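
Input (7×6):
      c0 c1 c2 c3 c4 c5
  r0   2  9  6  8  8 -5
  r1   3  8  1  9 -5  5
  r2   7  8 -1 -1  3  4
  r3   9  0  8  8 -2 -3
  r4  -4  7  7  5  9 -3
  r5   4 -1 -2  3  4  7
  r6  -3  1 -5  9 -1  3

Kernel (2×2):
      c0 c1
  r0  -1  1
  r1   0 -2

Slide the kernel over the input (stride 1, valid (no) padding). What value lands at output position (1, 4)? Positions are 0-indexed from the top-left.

The receptive field on the input at this output position is [-5 5 / 3 4]. Elementwise product with the kernel and sum: -5·-1 + 5·1 + 4·-2.

2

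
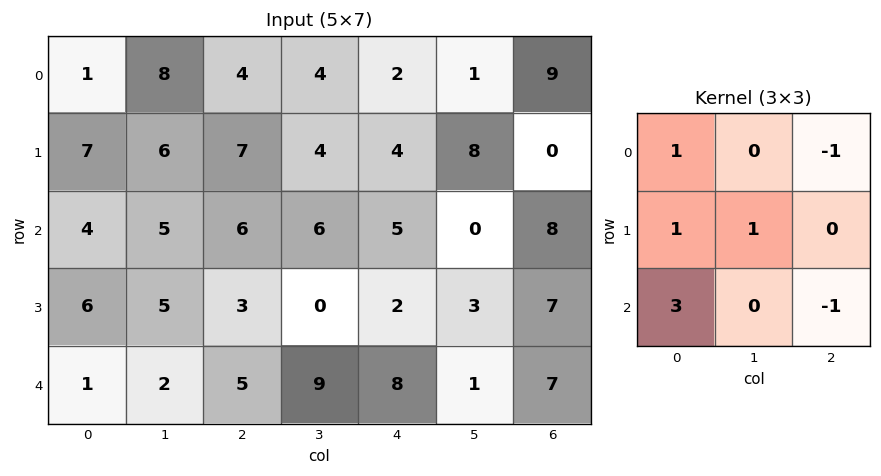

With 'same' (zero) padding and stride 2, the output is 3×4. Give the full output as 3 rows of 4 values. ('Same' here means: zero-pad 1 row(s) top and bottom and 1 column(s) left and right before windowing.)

Output[0,0]: The receptive field on the zero-padded input at this output position is [0 0 0 / 0 1 8 / 0 7 6]. Elementwise product with the kernel and sum: 0·1 + 0·-1 + 0·1 + 1·1 + 0·3 + 6·-1.
Output[0,1]: The receptive field on the zero-padded input at this output position is [0 0 0 / 8 4 4 / 6 7 4]. Elementwise product with the kernel and sum: 0·1 + 0·-1 + 8·1 + 4·1 + 6·3 + 4·-1.

-5 26 10 34
-7 28 4 25
-4 12 14 11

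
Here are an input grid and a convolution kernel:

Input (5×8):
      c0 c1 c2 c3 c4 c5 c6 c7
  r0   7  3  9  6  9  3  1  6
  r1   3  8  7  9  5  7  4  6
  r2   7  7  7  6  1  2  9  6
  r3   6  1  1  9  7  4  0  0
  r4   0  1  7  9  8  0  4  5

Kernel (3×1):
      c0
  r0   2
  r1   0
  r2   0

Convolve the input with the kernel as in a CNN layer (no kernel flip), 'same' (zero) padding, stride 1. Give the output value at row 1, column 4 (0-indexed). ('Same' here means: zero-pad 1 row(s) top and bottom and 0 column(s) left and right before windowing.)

18

The receptive field on the zero-padded input at this output position is [9 / 5 / 1]. Elementwise product with the kernel and sum: 9·2.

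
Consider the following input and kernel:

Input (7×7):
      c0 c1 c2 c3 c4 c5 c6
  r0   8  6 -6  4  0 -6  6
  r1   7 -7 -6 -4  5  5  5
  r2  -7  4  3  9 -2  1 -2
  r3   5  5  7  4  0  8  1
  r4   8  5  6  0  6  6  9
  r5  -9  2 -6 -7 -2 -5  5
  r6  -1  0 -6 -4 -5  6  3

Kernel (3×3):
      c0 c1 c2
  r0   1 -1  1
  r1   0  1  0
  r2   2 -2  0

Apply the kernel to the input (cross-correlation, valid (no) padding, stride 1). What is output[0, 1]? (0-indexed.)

12

The receptive field on the input at this output position is [6 -6 4 / -7 -6 -4 / 4 3 9]. Elementwise product with the kernel and sum: 6·1 + -6·-1 + 4·1 + -6·1 + 4·2 + 3·-2.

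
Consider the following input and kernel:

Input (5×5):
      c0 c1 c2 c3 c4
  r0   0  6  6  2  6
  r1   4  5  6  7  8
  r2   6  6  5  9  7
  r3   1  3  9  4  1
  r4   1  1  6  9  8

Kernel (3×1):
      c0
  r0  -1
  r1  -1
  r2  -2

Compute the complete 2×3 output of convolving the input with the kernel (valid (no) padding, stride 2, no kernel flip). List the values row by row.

-16 -22 -28
-9 -26 -24

Output[0,0]: The receptive field on the input at this output position is [0 / 4 / 6]. Elementwise product with the kernel and sum: 0·-1 + 4·-1 + 6·-2.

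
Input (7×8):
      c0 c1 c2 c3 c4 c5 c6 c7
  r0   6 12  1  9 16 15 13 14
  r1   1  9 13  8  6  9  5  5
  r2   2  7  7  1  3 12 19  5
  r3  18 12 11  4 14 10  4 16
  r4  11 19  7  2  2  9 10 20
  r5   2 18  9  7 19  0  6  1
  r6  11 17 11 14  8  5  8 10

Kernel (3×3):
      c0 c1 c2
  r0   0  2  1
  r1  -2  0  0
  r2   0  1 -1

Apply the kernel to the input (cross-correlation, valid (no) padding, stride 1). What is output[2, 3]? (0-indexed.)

The receptive field on the input at this output position is [1 3 12 / 4 14 10 / 2 2 9]. Elementwise product with the kernel and sum: 3·2 + 12·1 + 4·-2 + 2·1 + 9·-1.

3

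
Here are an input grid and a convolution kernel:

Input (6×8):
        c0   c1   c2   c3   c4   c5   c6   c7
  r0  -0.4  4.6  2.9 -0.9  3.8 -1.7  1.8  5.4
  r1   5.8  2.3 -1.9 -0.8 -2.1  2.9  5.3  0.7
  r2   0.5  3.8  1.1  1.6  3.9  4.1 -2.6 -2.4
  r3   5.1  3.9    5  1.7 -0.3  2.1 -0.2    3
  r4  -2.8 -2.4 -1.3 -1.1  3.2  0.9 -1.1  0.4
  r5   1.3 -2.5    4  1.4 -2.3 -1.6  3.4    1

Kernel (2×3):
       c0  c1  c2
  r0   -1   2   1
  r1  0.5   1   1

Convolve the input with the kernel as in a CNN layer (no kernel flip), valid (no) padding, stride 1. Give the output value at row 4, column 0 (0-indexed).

-1.15

The receptive field on the input at this output position is [-2.8 -2.4 -1.3 / 1.3 -2.5 4]. Elementwise product with the kernel and sum: -2.8·-1 + -2.4·2 + -1.3·1 + 1.3·0.5 + -2.5·1 + 4·1.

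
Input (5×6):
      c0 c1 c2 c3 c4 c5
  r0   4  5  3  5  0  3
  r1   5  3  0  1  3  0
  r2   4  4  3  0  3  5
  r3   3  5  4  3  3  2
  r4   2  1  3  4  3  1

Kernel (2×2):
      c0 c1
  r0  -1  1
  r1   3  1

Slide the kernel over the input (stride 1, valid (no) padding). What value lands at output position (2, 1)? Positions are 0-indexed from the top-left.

18

The receptive field on the input at this output position is [4 3 / 5 4]. Elementwise product with the kernel and sum: 4·-1 + 3·1 + 5·3 + 4·1.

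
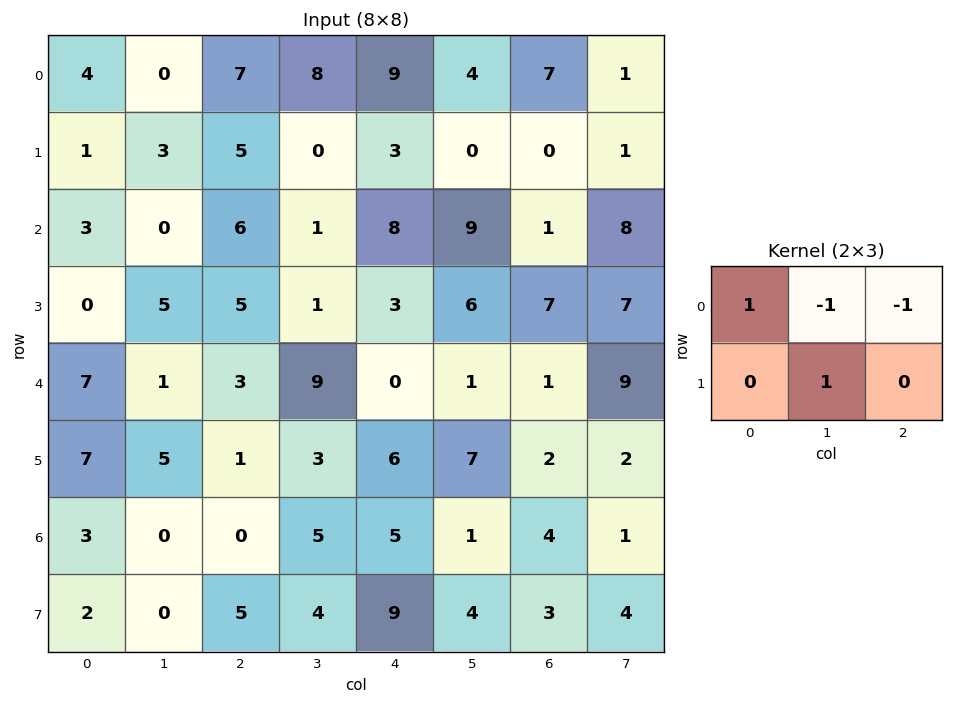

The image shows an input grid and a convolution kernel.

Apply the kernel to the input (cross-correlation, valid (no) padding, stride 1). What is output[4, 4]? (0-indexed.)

5

The receptive field on the input at this output position is [0 1 1 / 6 7 2]. Elementwise product with the kernel and sum: 0·1 + 1·-1 + 1·-1 + 7·1.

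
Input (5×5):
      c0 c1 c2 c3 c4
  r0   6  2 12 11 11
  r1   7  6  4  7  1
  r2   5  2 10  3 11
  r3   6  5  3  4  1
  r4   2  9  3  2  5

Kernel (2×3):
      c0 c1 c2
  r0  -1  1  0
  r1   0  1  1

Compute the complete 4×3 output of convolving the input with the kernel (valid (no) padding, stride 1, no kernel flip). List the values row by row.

Output[0,0]: The receptive field on the input at this output position is [6 2 12 / 7 6 4]. Elementwise product with the kernel and sum: 6·-1 + 2·1 + 6·1 + 4·1.
Output[0,1]: The receptive field on the input at this output position is [2 12 11 / 6 4 7]. Elementwise product with the kernel and sum: 2·-1 + 12·1 + 4·1 + 7·1.

6 21 7
11 11 17
5 15 -2
11 3 8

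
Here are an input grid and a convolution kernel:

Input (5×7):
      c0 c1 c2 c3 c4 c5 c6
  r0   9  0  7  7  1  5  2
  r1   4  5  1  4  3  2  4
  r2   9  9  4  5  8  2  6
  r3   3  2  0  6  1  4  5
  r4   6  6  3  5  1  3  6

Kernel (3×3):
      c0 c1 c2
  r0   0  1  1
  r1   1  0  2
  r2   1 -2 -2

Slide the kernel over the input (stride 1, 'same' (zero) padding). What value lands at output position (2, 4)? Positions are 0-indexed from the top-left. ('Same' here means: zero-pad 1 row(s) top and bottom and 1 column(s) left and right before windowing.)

10

The receptive field on the zero-padded input at this output position is [4 3 2 / 5 8 2 / 6 1 4]. Elementwise product with the kernel and sum: 3·1 + 2·1 + 5·1 + 2·2 + 6·1 + 1·-2 + 4·-2.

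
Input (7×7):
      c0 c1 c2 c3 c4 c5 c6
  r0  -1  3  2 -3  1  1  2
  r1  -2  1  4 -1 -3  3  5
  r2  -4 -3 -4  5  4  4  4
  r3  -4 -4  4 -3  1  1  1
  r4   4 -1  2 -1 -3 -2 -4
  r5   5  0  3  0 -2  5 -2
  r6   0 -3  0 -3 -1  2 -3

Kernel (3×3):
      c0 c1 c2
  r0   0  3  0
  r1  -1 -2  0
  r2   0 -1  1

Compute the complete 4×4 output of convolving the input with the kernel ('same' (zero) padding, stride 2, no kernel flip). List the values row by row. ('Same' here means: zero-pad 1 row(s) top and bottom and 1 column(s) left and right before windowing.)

Output[0,0]: The receptive field on the zero-padded input at this output position is [0 0 0 / 0 -1 3 / 0 -2 1]. Elementwise product with the kernel and sum: 0·3 + 0·-1 + -1·-2 + -2·-1 + 1·1.
Output[0,1]: The receptive field on the zero-padded input at this output position is [0 0 0 / 3 2 -3 / 1 4 -1]. Elementwise product with the kernel and sum: 0·3 + 3·-1 + 2·-2 + 4·-1 + -1·1.

5 -12 7 -10
2 16 -22 2
-25 6 17 15
15 12 -1 -2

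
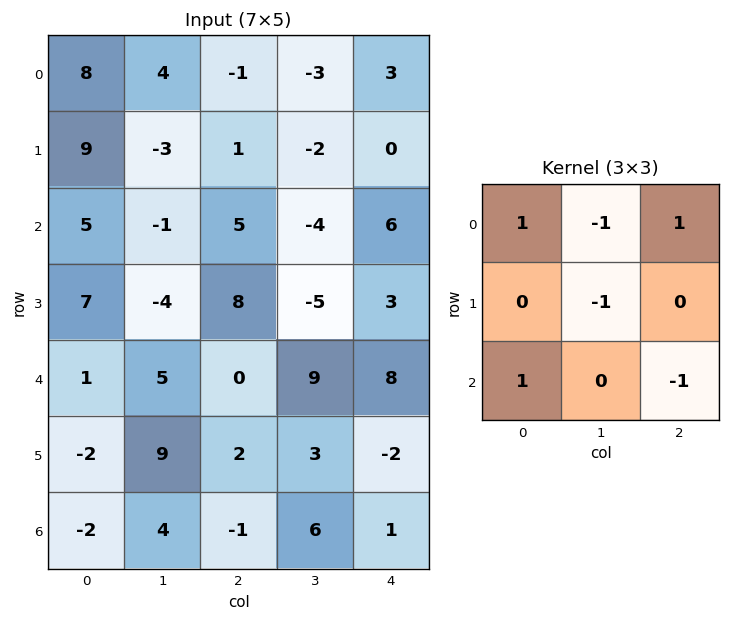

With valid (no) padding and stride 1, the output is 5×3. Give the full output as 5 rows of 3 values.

6 4 6
13 -10 12
16 -22 12
10 -11 11
-14 10 -6

Output[0,0]: The receptive field on the input at this output position is [8 4 -1 / 9 -3 1 / 5 -1 5]. Elementwise product with the kernel and sum: 8·1 + 4·-1 + -1·1 + -3·-1 + 5·1 + 5·-1.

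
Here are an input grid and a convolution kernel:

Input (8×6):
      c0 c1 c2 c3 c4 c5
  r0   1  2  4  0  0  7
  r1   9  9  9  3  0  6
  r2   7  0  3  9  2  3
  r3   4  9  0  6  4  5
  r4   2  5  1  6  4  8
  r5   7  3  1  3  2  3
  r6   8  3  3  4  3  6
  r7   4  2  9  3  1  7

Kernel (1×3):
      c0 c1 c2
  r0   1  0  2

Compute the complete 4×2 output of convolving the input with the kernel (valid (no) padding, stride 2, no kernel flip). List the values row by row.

9 4
13 7
4 9
14 9

Output[0,0]: The receptive field on the input at this output position is [1 2 4]. Elementwise product with the kernel and sum: 1·1 + 4·2.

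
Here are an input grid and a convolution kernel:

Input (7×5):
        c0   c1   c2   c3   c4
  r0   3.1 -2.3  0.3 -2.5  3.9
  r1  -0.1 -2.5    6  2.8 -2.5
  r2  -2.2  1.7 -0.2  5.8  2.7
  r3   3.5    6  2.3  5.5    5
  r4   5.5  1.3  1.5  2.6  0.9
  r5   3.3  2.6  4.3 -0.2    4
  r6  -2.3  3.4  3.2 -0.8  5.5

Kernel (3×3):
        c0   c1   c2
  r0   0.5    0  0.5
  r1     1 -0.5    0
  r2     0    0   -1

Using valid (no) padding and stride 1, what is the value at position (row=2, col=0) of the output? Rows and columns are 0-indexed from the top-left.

The receptive field on the input at this output position is [-2.2 1.7 -0.2 / 3.5 6 2.3 / 5.5 1.3 1.5]. Elementwise product with the kernel and sum: -2.2·0.5 + -0.2·0.5 + 3.5·1 + 6·-0.5 + 1.5·-1.

-2.2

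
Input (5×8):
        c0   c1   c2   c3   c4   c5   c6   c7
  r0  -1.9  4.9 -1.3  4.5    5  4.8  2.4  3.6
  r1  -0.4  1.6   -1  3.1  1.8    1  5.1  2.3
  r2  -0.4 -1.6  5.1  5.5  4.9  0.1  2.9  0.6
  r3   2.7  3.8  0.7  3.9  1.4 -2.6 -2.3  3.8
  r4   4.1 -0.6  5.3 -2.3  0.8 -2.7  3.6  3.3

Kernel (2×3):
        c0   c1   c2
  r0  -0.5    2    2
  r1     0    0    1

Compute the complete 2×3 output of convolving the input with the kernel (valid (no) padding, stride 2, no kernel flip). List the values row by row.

Output[0,0]: The receptive field on the input at this output position is [-1.9 4.9 -1.3 / -0.4 1.6 -1]. Elementwise product with the kernel and sum: -1.9·-0.5 + 4.9·2 + -1.3·2 + -1·1.
Output[0,1]: The receptive field on the input at this output position is [-1.3 4.5 5 / -1 3.1 1.8]. Elementwise product with the kernel and sum: -1.3·-0.5 + 4.5·2 + 5·2 + 1.8·1.

7.15 21.45 17
7.9 19.65 1.25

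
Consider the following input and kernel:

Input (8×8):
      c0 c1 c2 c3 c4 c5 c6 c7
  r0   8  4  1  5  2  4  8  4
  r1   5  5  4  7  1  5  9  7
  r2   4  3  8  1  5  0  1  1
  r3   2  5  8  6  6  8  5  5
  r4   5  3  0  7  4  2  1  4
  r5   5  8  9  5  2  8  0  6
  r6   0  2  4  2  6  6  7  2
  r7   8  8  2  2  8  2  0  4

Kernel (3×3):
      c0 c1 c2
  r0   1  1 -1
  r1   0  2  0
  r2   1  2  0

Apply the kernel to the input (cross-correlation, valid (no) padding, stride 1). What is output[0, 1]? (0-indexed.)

27

The receptive field on the input at this output position is [4 1 5 / 5 4 7 / 3 8 1]. Elementwise product with the kernel and sum: 4·1 + 1·1 + 5·-1 + 4·2 + 3·1 + 8·2.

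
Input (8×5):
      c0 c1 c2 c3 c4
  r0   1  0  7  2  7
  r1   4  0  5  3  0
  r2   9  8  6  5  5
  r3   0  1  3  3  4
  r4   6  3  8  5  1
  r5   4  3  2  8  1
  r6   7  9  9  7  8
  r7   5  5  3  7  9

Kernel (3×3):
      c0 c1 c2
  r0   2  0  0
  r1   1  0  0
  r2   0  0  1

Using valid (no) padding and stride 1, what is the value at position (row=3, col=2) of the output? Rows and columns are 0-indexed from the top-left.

The receptive field on the input at this output position is [3 3 4 / 8 5 1 / 2 8 1]. Elementwise product with the kernel and sum: 3·2 + 8·1 + 1·1.

15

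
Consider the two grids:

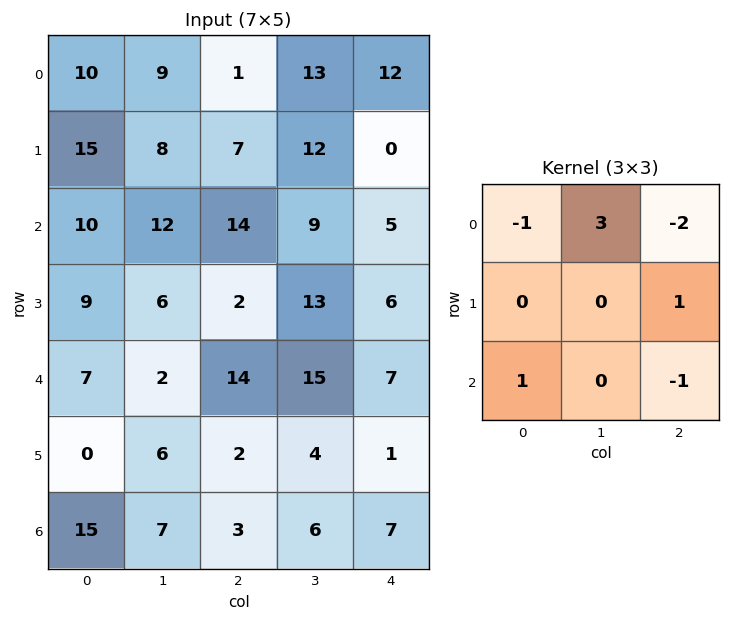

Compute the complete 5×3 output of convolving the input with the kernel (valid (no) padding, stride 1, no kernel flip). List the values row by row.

18 -17 23
16 -9 30
-7 12 16
17 -9 33
-15 15 14

Output[0,0]: The receptive field on the input at this output position is [10 9 1 / 15 8 7 / 10 12 14]. Elementwise product with the kernel and sum: 10·-1 + 9·3 + 1·-2 + 7·1 + 10·1 + 14·-1.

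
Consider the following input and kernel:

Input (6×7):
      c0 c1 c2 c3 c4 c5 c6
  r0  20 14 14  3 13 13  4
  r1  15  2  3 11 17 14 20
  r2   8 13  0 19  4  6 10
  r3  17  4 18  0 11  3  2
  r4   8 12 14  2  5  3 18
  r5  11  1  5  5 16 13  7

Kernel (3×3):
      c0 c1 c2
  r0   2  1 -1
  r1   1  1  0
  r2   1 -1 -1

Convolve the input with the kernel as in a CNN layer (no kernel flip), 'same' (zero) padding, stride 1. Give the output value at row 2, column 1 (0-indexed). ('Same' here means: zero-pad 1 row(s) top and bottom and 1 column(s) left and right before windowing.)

45

The receptive field on the zero-padded input at this output position is [15 2 3 / 8 13 0 / 17 4 18]. Elementwise product with the kernel and sum: 15·2 + 2·1 + 3·-1 + 8·1 + 13·1 + 17·1 + 4·-1 + 18·-1.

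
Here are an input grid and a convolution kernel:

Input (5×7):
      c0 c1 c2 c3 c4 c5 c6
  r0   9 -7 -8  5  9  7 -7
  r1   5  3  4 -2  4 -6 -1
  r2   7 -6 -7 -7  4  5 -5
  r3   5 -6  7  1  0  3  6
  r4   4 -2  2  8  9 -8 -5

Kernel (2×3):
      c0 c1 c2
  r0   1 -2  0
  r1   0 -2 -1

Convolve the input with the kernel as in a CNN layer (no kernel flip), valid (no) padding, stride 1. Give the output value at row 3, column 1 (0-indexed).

The receptive field on the input at this output position is [-6 7 1 / -2 2 8]. Elementwise product with the kernel and sum: -6·1 + 7·-2 + 2·-2 + 8·-1.

-32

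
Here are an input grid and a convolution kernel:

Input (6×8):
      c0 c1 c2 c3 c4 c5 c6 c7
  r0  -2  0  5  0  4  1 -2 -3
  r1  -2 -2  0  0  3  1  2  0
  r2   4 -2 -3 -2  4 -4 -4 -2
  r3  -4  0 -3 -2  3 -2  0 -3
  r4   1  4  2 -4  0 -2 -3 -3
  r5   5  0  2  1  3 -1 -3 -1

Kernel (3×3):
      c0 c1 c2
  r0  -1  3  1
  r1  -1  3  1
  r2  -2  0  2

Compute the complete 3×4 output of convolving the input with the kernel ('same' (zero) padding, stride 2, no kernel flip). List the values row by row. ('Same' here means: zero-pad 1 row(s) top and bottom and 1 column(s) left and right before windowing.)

-10 19 15 -12
2 -11 20 -7
-5 -11 7 -11

Output[0,0]: The receptive field on the zero-padded input at this output position is [0 0 0 / 0 -2 0 / 0 -2 -2]. Elementwise product with the kernel and sum: 0·-1 + 0·3 + 0·1 + 0·-1 + -2·3 + 0·1 + 0·-2 + -2·2.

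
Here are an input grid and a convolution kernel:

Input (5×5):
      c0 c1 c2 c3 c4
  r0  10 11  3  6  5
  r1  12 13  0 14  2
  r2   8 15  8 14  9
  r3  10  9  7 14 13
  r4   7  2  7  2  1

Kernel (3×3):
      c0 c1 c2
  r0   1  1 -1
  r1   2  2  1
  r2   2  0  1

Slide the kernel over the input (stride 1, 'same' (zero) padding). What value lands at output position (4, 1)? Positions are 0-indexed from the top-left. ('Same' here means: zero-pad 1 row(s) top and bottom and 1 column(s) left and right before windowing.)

The receptive field on the zero-padded input at this output position is [10 9 7 / 7 2 7 / 0 0 0]. Elementwise product with the kernel and sum: 10·1 + 9·1 + 7·-1 + 7·2 + 2·2 + 7·1 + 0·2 + 0·1.

37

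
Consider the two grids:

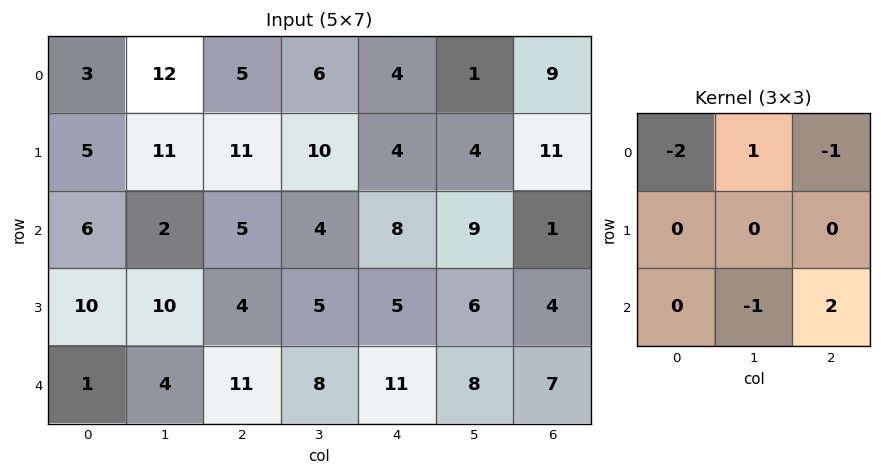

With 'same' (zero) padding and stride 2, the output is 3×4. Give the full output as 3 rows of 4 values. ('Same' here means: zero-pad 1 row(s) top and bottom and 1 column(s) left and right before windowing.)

17 9 4 -11
4 -15 -13 -1
0 -21 -11 -8

Output[0,0]: The receptive field on the zero-padded input at this output position is [0 0 0 / 0 3 12 / 0 5 11]. Elementwise product with the kernel and sum: 0·-2 + 0·1 + 0·-1 + 5·-1 + 11·2.
Output[0,1]: The receptive field on the zero-padded input at this output position is [0 0 0 / 12 5 6 / 11 11 10]. Elementwise product with the kernel and sum: 0·-2 + 0·1 + 0·-1 + 11·-1 + 10·2.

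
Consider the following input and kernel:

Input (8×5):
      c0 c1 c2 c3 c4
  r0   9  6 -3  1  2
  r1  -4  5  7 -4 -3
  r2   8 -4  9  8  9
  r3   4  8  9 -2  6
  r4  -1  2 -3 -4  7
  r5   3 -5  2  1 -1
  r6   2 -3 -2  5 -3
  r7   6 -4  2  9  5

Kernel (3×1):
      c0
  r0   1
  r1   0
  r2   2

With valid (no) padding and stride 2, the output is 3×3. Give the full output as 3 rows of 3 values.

25 15 20
6 3 23
3 -7 1

Output[0,0]: The receptive field on the input at this output position is [9 / -4 / 8]. Elementwise product with the kernel and sum: 9·1 + 8·2.
Output[0,1]: The receptive field on the input at this output position is [-3 / 7 / 9]. Elementwise product with the kernel and sum: -3·1 + 9·2.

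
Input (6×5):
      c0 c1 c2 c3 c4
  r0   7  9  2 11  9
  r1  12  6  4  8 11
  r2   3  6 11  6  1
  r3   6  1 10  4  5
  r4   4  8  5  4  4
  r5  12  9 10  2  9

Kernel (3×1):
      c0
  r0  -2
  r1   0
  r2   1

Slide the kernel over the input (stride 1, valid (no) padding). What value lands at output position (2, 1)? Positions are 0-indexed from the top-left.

-4

The receptive field on the input at this output position is [6 / 1 / 8]. Elementwise product with the kernel and sum: 6·-2 + 8·1.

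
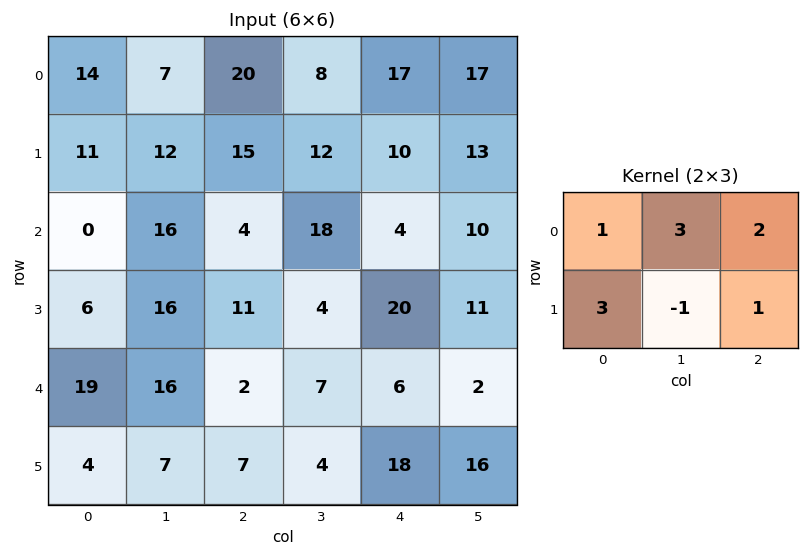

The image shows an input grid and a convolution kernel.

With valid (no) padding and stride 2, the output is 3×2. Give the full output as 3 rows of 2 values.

Output[0,0]: The receptive field on the input at this output position is [14 7 20 / 11 12 15]. Elementwise product with the kernel and sum: 14·1 + 7·3 + 20·2 + 11·3 + 12·-1 + 15·1.
Output[0,1]: The receptive field on the input at this output position is [20 8 17 / 15 12 10]. Elementwise product with the kernel and sum: 20·1 + 8·3 + 17·2 + 15·3 + 12·-1 + 10·1.

111 121
69 115
83 70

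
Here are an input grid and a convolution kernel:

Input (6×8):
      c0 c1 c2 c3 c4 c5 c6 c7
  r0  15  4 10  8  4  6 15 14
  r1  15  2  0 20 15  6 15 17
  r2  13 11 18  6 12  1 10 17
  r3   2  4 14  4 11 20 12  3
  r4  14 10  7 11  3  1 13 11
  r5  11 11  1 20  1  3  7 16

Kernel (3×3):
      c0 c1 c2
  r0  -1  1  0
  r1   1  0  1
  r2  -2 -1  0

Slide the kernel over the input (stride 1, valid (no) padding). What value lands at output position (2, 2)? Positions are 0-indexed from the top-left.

The receptive field on the input at this output position is [18 6 12 / 14 4 11 / 7 11 3]. Elementwise product with the kernel and sum: 18·-1 + 6·1 + 14·1 + 11·1 + 7·-2 + 11·-1.

-12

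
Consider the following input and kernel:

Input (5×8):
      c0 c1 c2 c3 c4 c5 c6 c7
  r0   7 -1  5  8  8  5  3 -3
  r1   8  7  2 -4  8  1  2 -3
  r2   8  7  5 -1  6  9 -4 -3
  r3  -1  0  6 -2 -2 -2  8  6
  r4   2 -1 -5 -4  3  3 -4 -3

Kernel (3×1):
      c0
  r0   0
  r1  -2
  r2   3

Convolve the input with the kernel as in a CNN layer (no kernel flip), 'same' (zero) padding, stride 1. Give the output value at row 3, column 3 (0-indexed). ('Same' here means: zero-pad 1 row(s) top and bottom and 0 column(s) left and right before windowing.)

-8

The receptive field on the zero-padded input at this output position is [-1 / -2 / -4]. Elementwise product with the kernel and sum: -2·-2 + -4·3.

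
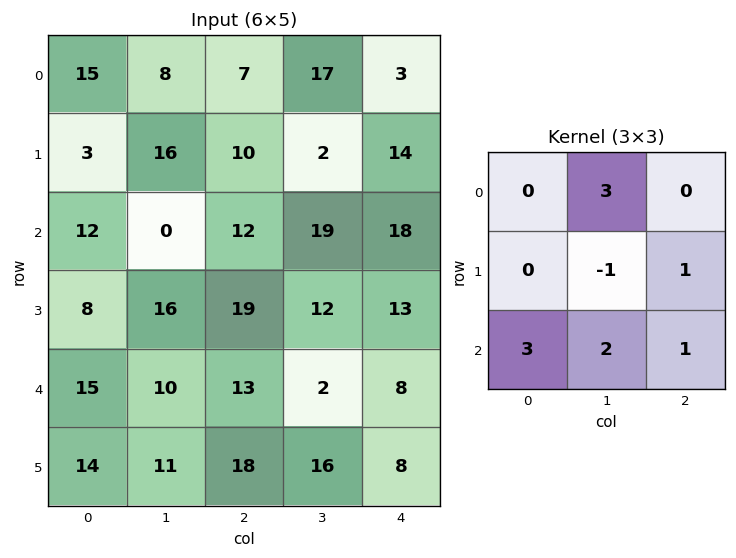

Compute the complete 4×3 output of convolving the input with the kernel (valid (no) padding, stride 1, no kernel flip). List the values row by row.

Output[0,0]: The receptive field on the input at this output position is [15 8 7 / 3 16 10 / 12 0 12]. Elementwise product with the kernel and sum: 8·3 + 16·-1 + 10·1 + 12·3 + 0·2 + 12·1.

66 56 155
135 135 99
81 87 109
133 131 136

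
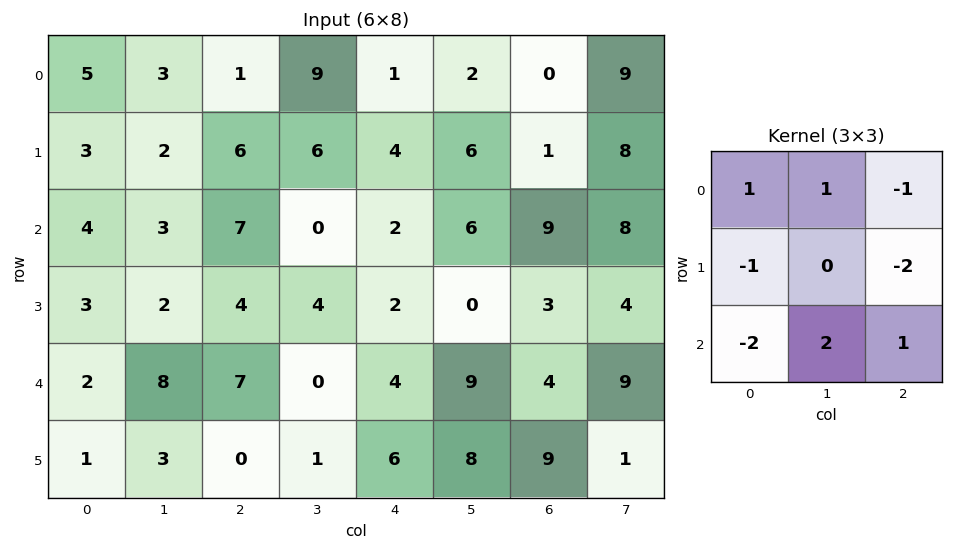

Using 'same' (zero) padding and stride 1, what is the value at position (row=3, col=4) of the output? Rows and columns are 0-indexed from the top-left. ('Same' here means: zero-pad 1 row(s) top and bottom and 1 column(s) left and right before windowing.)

The receptive field on the zero-padded input at this output position is [0 2 6 / 4 2 0 / 0 4 9]. Elementwise product with the kernel and sum: 0·1 + 2·1 + 6·-1 + 4·-1 + 0·-2 + 0·-2 + 4·2 + 9·1.

9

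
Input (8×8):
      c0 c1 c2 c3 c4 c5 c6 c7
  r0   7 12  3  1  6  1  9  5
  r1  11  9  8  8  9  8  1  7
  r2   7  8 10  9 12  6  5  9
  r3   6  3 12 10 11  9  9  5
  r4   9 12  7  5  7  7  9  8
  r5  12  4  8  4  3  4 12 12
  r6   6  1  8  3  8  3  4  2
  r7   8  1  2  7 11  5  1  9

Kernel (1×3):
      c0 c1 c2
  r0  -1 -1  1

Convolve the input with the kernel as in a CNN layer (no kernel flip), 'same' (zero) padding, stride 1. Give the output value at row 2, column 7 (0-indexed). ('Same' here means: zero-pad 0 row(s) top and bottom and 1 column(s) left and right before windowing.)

The receptive field on the zero-padded input at this output position is [5 9 0]. Elementwise product with the kernel and sum: 5·-1 + 9·-1 + 0·1.

-14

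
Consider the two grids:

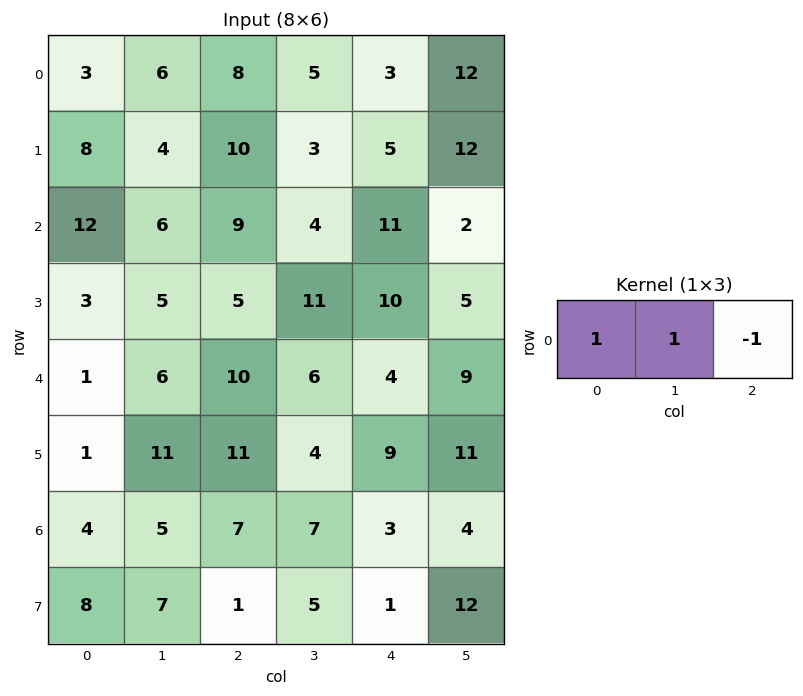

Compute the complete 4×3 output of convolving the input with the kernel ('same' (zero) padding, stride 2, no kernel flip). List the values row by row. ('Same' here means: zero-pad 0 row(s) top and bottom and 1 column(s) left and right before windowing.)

-3 9 -4
6 11 13
-5 10 1
-1 5 6

Output[0,0]: The receptive field on the zero-padded input at this output position is [0 3 6]. Elementwise product with the kernel and sum: 0·1 + 3·1 + 6·-1.
Output[0,1]: The receptive field on the zero-padded input at this output position is [6 8 5]. Elementwise product with the kernel and sum: 6·1 + 8·1 + 5·-1.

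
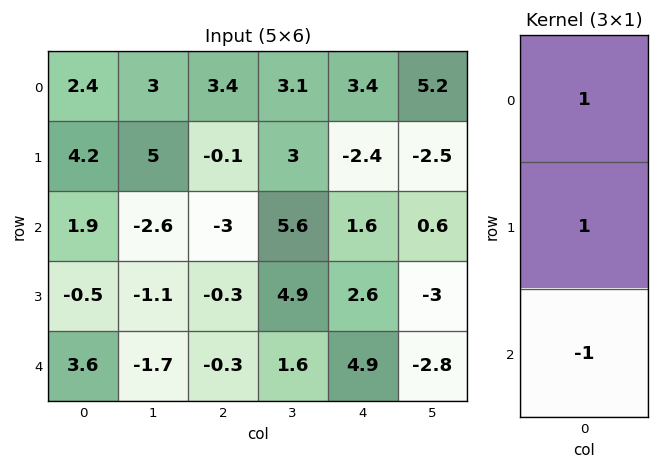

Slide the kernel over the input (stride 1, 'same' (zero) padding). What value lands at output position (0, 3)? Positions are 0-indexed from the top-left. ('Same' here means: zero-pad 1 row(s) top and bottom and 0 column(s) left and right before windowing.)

0.1

The receptive field on the zero-padded input at this output position is [0 / 3.1 / 3]. Elementwise product with the kernel and sum: 0·1 + 3.1·1 + 3·-1.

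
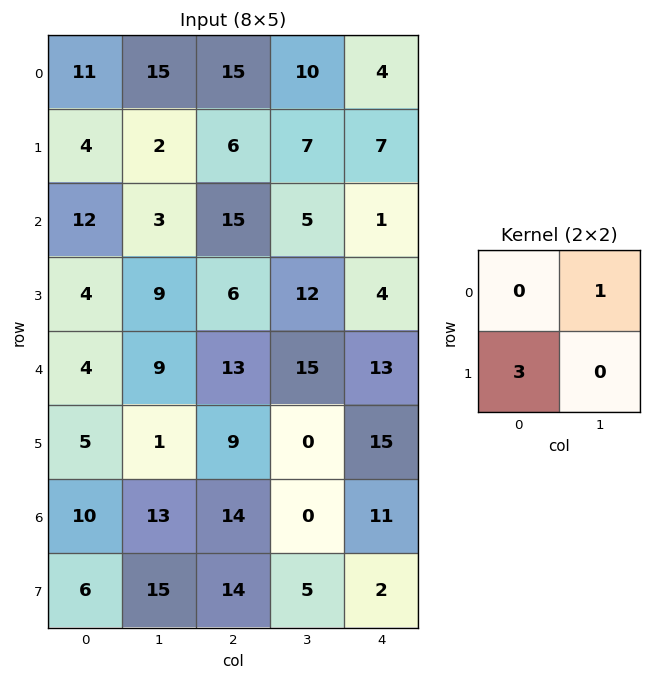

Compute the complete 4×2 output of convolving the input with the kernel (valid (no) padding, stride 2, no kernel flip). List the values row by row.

27 28
15 23
24 42
31 42

Output[0,0]: The receptive field on the input at this output position is [11 15 / 4 2]. Elementwise product with the kernel and sum: 15·1 + 4·3.
Output[0,1]: The receptive field on the input at this output position is [15 10 / 6 7]. Elementwise product with the kernel and sum: 10·1 + 6·3.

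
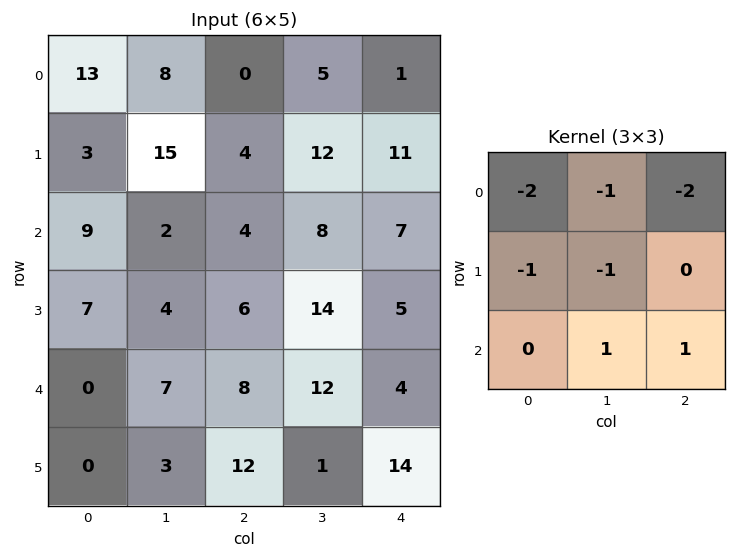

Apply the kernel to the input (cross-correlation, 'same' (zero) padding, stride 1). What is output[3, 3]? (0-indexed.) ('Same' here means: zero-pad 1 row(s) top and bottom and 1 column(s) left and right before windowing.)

The receptive field on the zero-padded input at this output position is [4 8 7 / 6 14 5 / 8 12 4]. Elementwise product with the kernel and sum: 4·-2 + 8·-1 + 7·-2 + 6·-1 + 14·-1 + 12·1 + 4·1.

-34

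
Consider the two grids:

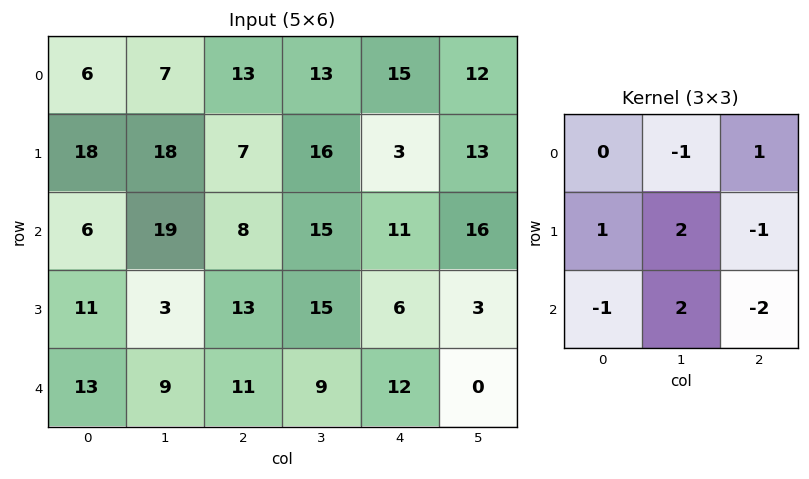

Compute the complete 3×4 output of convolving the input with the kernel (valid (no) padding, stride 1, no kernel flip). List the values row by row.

Output[0,0]: The receptive field on the input at this output position is [6 7 13 / 18 18 7 / 6 19 8]. Elementwise product with the kernel and sum: 7·-1 + 13·1 + 18·1 + 18·2 + 7·-1 + 6·-1 + 19·2 + 8·-2.
Output[0,1]: The receptive field on the input at this output position is [7 13 13 / 18 7 16 / 19 8 15]. Elementwise product with the kernel and sum: 13·-1 + 13·1 + 18·1 + 7·2 + 16·-1 + 19·-1 + 8·2 + 15·-2.

69 -17 38 -19
-6 22 19 22
-24 16 16 44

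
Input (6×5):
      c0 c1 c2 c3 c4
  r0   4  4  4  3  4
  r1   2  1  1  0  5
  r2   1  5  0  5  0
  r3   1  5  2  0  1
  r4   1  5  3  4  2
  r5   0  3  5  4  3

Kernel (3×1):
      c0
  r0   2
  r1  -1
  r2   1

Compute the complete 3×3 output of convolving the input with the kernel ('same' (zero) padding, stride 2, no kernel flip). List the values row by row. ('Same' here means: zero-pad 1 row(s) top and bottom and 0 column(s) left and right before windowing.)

-2 -3 1
4 4 11
1 6 3

Output[0,0]: The receptive field on the zero-padded input at this output position is [0 / 4 / 2]. Elementwise product with the kernel and sum: 0·2 + 4·-1 + 2·1.
Output[0,1]: The receptive field on the zero-padded input at this output position is [0 / 4 / 1]. Elementwise product with the kernel and sum: 0·2 + 4·-1 + 1·1.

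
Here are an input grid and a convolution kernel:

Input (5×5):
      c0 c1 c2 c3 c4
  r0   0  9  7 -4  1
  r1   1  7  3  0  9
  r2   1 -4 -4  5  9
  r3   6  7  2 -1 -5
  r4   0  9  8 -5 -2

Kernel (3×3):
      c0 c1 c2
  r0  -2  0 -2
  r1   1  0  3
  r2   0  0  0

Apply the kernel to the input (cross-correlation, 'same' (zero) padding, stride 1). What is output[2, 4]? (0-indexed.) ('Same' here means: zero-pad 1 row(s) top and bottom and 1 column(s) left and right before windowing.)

5

The receptive field on the zero-padded input at this output position is [0 9 0 / 5 9 0 / -1 -5 0]. Elementwise product with the kernel and sum: 0·-2 + 0·-2 + 5·1 + 0·3.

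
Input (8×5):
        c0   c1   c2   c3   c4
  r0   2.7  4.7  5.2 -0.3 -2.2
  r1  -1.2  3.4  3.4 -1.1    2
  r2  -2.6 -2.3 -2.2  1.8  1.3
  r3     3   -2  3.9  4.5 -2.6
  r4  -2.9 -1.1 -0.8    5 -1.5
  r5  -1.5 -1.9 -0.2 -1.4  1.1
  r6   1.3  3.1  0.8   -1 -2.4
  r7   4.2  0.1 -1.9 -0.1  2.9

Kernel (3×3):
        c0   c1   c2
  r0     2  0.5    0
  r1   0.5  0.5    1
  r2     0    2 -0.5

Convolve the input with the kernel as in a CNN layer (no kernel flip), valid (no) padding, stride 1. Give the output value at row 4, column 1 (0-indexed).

The receptive field on the input at this output position is [-1.1 -0.8 5 / -1.9 -0.2 -1.4 / 3.1 0.8 -1]. Elementwise product with the kernel and sum: -1.1·2 + -0.8·0.5 + -1.9·0.5 + -0.2·0.5 + -1.4·1 + 0.8·2 + -1·-0.5.

-2.95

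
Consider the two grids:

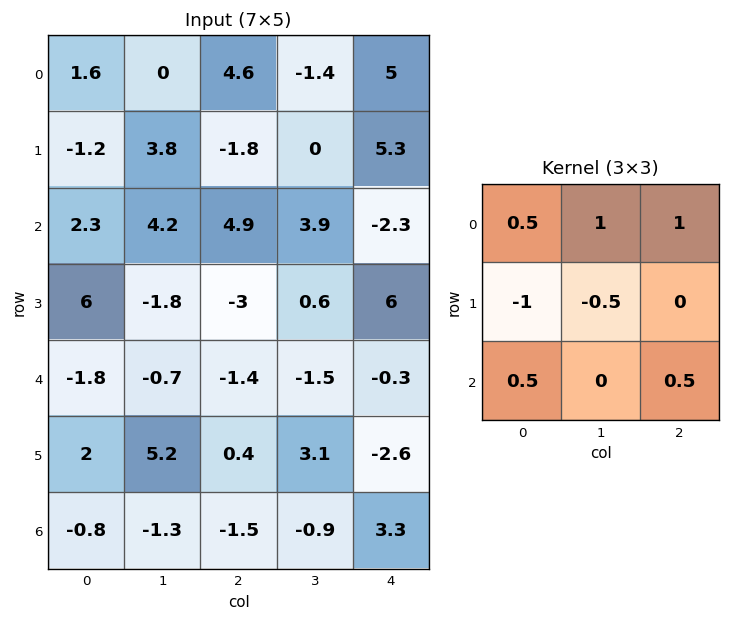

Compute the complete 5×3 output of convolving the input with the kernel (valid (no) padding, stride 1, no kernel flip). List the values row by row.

Output[0,0]: The receptive field on the input at this output position is [1.6 0 4.6 / -1.2 3.8 -1.8 / 2.3 4.2 4.9]. Elementwise product with the kernel and sum: 1.6·0.5 + 0·1 + 4.6·1 + -1.2·-1 + 3.8·-0.5 + 2.3·0.5 + 4.9·0.5.
Output[0,1]: The receptive field on the input at this output position is [0 4.6 -1.4 / 3.8 -1.8 0 / 4.2 4.9 3.9]. Elementwise product with the kernel and sum: 0·0.5 + 4.6·1 + -1.4·1 + 3.8·-1 + -1.8·-0.5 + 4.2·0.5 + 3.9·0.5.

8.3 4.35 9
-1.5 -7.15 -0.95
3.55 13.1 5.9
1.55 2.25 6.15
-8.75 -9.75 -3.55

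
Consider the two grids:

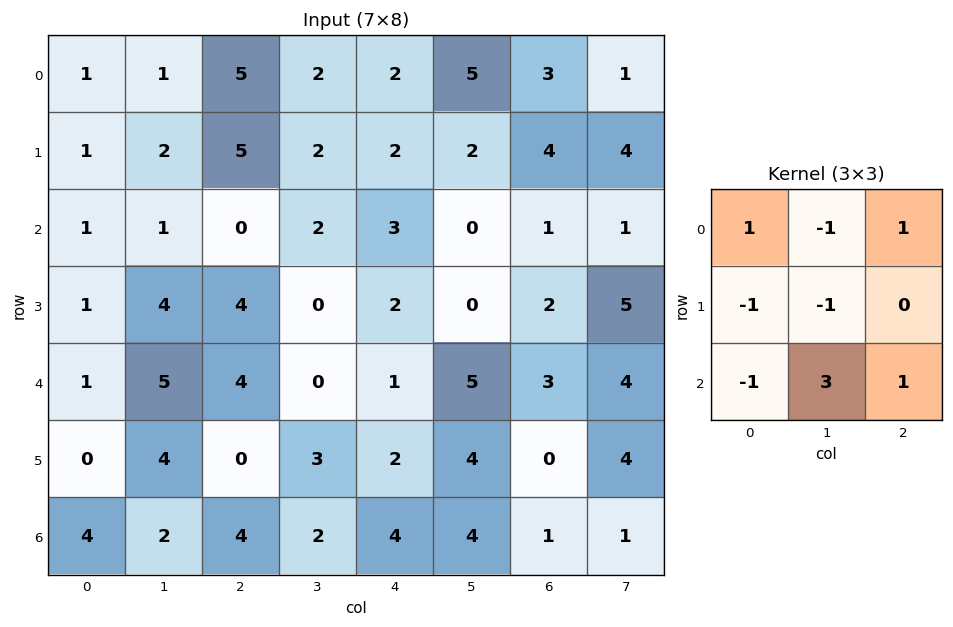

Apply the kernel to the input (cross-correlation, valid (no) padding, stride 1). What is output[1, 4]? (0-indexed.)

1

The receptive field on the input at this output position is [2 2 4 / 3 0 1 / 2 0 2]. Elementwise product with the kernel and sum: 2·1 + 2·-1 + 4·1 + 3·-1 + 0·-1 + 2·-1 + 0·3 + 2·1.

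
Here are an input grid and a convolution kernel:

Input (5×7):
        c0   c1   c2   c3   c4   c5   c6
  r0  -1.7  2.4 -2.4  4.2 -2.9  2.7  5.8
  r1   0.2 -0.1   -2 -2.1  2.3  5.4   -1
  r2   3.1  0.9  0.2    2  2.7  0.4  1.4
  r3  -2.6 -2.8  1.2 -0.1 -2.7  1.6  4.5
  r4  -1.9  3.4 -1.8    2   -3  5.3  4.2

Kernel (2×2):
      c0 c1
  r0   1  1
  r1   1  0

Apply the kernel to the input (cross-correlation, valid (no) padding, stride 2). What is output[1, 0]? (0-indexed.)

1.4

The receptive field on the input at this output position is [3.1 0.9 / -2.6 -2.8]. Elementwise product with the kernel and sum: 3.1·1 + 0.9·1 + -2.6·1.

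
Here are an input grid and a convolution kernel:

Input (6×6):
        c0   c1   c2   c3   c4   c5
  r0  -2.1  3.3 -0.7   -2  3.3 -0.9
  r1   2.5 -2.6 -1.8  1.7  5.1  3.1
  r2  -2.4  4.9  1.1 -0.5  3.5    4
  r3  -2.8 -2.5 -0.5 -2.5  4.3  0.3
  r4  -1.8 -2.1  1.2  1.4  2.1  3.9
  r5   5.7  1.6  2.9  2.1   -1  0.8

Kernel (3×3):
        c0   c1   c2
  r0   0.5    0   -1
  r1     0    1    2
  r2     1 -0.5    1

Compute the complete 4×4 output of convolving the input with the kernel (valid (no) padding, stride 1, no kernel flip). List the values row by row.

-10.3 9.1 13.1 12.95
8.1 -7.65 5.55 4.9
-5.35 -3.85 5.75 4.9
7.2 7.5 1.9 11.75

Output[0,0]: The receptive field on the input at this output position is [-2.1 3.3 -0.7 / 2.5 -2.6 -1.8 / -2.4 4.9 1.1]. Elementwise product with the kernel and sum: -2.1·0.5 + -0.7·-1 + -2.6·1 + -1.8·2 + -2.4·1 + 4.9·-0.5 + 1.1·1.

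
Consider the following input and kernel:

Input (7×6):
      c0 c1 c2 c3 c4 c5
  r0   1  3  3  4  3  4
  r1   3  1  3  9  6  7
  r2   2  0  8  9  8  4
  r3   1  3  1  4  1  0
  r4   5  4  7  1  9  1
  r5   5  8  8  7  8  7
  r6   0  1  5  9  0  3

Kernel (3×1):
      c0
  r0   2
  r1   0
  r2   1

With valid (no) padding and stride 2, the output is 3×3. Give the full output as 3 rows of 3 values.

4 14 14
9 23 25
10 19 18

Output[0,0]: The receptive field on the input at this output position is [1 / 3 / 2]. Elementwise product with the kernel and sum: 1·2 + 2·1.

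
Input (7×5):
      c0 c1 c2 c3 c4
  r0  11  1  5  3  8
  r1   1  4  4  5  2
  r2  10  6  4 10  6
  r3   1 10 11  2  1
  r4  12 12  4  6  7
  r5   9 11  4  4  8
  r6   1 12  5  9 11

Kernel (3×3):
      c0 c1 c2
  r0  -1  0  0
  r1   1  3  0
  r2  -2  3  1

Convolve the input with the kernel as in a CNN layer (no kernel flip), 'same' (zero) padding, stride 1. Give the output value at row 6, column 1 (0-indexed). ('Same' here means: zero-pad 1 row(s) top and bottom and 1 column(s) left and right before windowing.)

28

The receptive field on the zero-padded input at this output position is [9 11 4 / 1 12 5 / 0 0 0]. Elementwise product with the kernel and sum: 9·-1 + 1·1 + 12·3 + 0·-2 + 0·3 + 0·1.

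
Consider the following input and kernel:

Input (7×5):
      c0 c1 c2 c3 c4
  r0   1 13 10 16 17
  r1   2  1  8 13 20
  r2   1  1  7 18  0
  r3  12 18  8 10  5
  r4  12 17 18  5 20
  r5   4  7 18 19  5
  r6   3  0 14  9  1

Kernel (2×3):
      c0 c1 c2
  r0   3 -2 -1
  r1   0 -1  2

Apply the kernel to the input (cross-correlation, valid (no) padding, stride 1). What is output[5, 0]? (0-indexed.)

The receptive field on the input at this output position is [4 7 18 / 3 0 14]. Elementwise product with the kernel and sum: 4·3 + 7·-2 + 18·-1 + 0·-1 + 14·2.

8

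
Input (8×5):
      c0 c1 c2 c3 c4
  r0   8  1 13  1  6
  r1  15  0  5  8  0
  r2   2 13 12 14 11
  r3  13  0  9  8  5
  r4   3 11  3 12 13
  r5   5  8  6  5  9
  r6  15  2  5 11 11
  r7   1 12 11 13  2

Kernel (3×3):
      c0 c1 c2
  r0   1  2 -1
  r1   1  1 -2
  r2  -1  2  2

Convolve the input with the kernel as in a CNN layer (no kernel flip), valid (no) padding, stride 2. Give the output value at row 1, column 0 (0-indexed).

The receptive field on the input at this output position is [2 13 12 / 13 0 9 / 3 11 3]. Elementwise product with the kernel and sum: 2·1 + 13·2 + 12·-1 + 13·1 + 0·1 + 9·-2 + 3·-1 + 11·2 + 3·2.

36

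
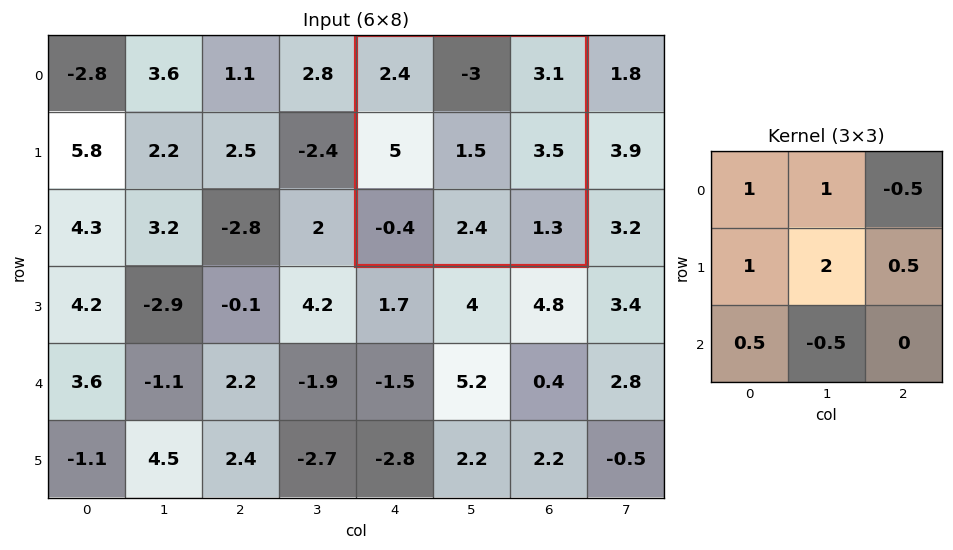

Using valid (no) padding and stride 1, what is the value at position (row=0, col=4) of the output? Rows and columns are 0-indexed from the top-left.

6.2

The receptive field on the input at this output position is [2.4 -3 3.1 / 5 1.5 3.5 / -0.4 2.4 1.3]. Elementwise product with the kernel and sum: 2.4·1 + -3·1 + 3.1·-0.5 + 5·1 + 1.5·2 + 3.5·0.5 + -0.4·0.5 + 2.4·-0.5.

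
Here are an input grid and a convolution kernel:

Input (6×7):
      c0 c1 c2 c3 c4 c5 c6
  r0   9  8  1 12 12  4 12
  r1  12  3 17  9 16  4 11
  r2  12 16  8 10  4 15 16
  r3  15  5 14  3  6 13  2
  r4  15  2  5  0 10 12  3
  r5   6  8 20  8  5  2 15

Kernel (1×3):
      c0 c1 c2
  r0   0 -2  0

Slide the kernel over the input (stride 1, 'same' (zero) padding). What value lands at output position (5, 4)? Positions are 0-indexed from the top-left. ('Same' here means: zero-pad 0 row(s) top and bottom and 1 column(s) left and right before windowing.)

-10

The receptive field on the zero-padded input at this output position is [8 5 2]. Elementwise product with the kernel and sum: 5·-2.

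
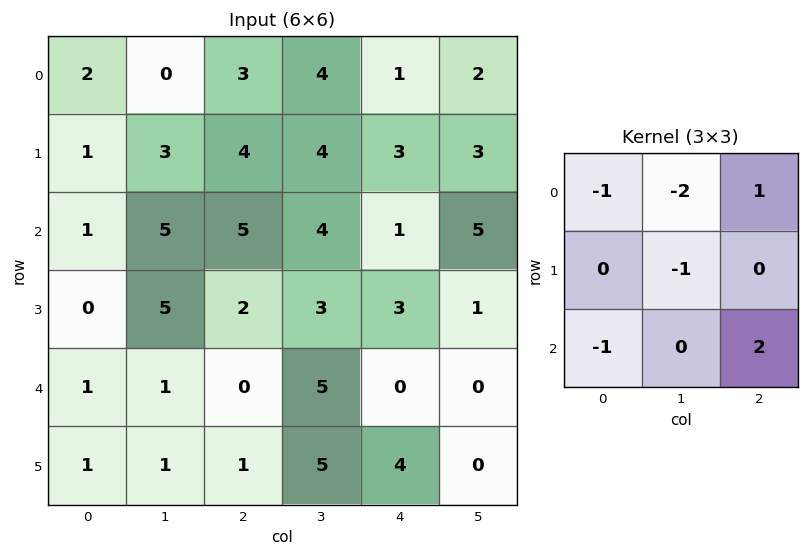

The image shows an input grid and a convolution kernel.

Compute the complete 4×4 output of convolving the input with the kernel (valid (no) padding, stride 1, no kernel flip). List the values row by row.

7 -3 -17 -1
-4 -11 -9 -9
-12 -4 -15 -9
-8 3 -3 -13

Output[0,0]: The receptive field on the input at this output position is [2 0 3 / 1 3 4 / 1 5 5]. Elementwise product with the kernel and sum: 2·-1 + 0·-2 + 3·1 + 3·-1 + 1·-1 + 5·2.
Output[0,1]: The receptive field on the input at this output position is [0 3 4 / 3 4 4 / 5 5 4]. Elementwise product with the kernel and sum: 0·-1 + 3·-2 + 4·1 + 4·-1 + 5·-1 + 4·2.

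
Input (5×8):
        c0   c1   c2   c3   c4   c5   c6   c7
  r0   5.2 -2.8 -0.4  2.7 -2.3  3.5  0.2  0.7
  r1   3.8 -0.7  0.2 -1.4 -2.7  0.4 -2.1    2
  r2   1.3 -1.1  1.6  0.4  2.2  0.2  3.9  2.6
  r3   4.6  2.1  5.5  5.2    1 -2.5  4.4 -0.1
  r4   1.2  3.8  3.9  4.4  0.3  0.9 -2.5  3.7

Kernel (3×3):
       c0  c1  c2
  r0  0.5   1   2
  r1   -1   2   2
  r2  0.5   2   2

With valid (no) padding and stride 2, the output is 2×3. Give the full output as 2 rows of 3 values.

Output[0,0]: The receptive field on the input at this output position is [5.2 -2.8 -0.4 / 3.8 -0.7 0.2 / 1.3 -1.1 1.6]. Elementwise product with the kernel and sum: 5.2·0.5 + -2.8·1 + -0.4·2 + 3.8·-1 + -0.7·2 + 0.2·2 + 1.3·0.5 + -1.1·2 + 1.6·2.

-4.15 -4.5 11.35
29.35 23.85 8.85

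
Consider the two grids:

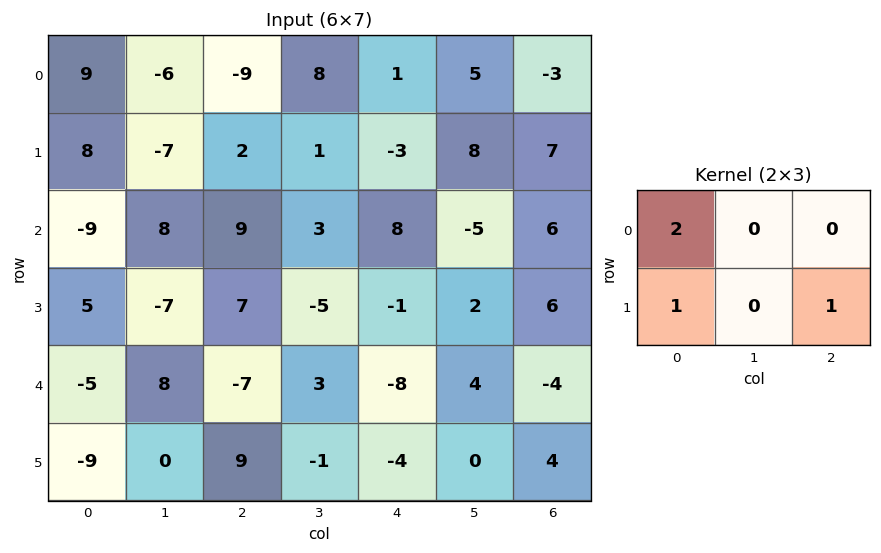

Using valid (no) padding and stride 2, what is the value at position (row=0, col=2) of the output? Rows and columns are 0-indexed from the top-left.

The receptive field on the input at this output position is [1 5 -3 / -3 8 7]. Elementwise product with the kernel and sum: 1·2 + -3·1 + 7·1.

6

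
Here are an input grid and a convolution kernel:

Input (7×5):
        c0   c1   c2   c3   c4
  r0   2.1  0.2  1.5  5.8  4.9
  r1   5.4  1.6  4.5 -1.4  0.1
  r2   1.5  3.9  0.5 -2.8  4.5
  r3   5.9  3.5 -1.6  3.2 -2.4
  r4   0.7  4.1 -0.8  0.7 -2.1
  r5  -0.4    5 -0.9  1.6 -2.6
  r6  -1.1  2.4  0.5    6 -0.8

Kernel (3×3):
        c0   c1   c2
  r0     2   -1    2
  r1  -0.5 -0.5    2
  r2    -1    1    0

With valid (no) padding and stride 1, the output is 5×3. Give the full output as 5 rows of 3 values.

14.9 1.25 2.35
14.1 -17 25.55
-4.4 2.25 8.7
6.5 8.85 -12.85
-4.9 9.65 -6.55

Output[0,0]: The receptive field on the input at this output position is [2.1 0.2 1.5 / 5.4 1.6 4.5 / 1.5 3.9 0.5]. Elementwise product with the kernel and sum: 2.1·2 + 0.2·-1 + 1.5·2 + 5.4·-0.5 + 1.6·-0.5 + 4.5·2 + 1.5·-1 + 3.9·1.
Output[0,1]: The receptive field on the input at this output position is [0.2 1.5 5.8 / 1.6 4.5 -1.4 / 3.9 0.5 -2.8]. Elementwise product with the kernel and sum: 0.2·2 + 1.5·-1 + 5.8·2 + 1.6·-0.5 + 4.5·-0.5 + -1.4·2 + 3.9·-1 + 0.5·1.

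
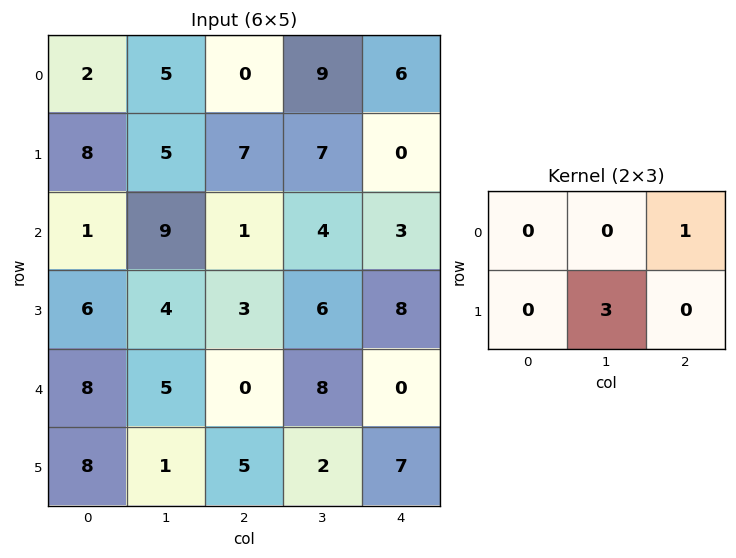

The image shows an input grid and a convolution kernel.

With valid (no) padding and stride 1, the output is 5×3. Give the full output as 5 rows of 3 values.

Output[0,0]: The receptive field on the input at this output position is [2 5 0 / 8 5 7]. Elementwise product with the kernel and sum: 0·1 + 5·3.

15 30 27
34 10 12
13 13 21
18 6 32
3 23 6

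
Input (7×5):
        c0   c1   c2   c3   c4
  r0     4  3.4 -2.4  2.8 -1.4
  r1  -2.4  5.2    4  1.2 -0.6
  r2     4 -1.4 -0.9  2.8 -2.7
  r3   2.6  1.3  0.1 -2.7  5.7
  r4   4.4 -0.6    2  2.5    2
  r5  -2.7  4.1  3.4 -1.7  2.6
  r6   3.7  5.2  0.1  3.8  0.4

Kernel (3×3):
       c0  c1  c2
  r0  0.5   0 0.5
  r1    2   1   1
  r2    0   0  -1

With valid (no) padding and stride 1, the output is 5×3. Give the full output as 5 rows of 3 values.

Output[0,0]: The receptive field on the input at this output position is [4 3.4 -2.4 / -2.4 5.2 4 / 4 -1.4 -0.9]. Elementwise product with the kernel and sum: 4·0.5 + -2.4·0.5 + -2.4·2 + 5.2·1 + 4·1 + -0.9·-1.
Output[0,1]: The receptive field on the input at this output position is [3.4 -2.4 2.8 / 5.2 4 1.2 / -1.4 -0.9 2.8]. Elementwise product with the kernel and sum: 3.4·0.5 + 2.8·0.5 + 5.2·2 + 4·1 + 1.2·1 + 2.8·-1.

6.1 15.9 9.4
6.4 5 -5.7
6.15 -1.8 -0.6
8.15 4.3 8.8
5.2 7.05 9.3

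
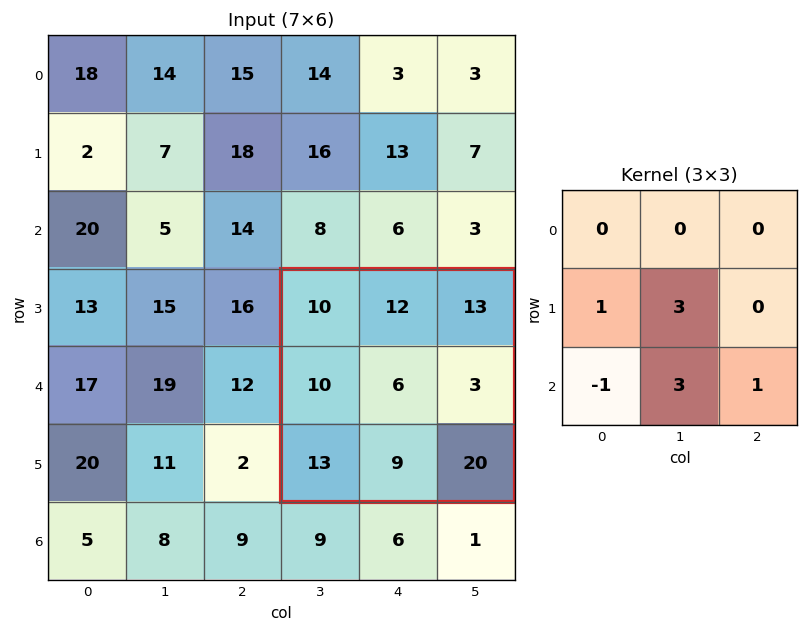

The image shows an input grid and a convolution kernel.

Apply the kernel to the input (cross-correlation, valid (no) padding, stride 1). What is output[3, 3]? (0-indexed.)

62

The receptive field on the input at this output position is [10 12 13 / 10 6 3 / 13 9 20]. Elementwise product with the kernel and sum: 10·1 + 6·3 + 13·-1 + 9·3 + 20·1.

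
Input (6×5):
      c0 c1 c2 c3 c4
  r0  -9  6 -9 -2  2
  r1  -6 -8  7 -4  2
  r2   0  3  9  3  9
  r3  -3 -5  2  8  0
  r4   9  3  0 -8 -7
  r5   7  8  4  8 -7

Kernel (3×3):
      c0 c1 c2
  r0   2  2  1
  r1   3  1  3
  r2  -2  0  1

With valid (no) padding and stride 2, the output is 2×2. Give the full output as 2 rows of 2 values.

Output[0,0]: The receptive field on the input at this output position is [-9 6 -9 / -6 -8 7 / 0 3 9]. Elementwise product with the kernel and sum: -9·2 + 6·2 + -9·1 + -6·3 + -8·1 + 7·3 + 0·-2 + 9·1.

-11 -6
-11 40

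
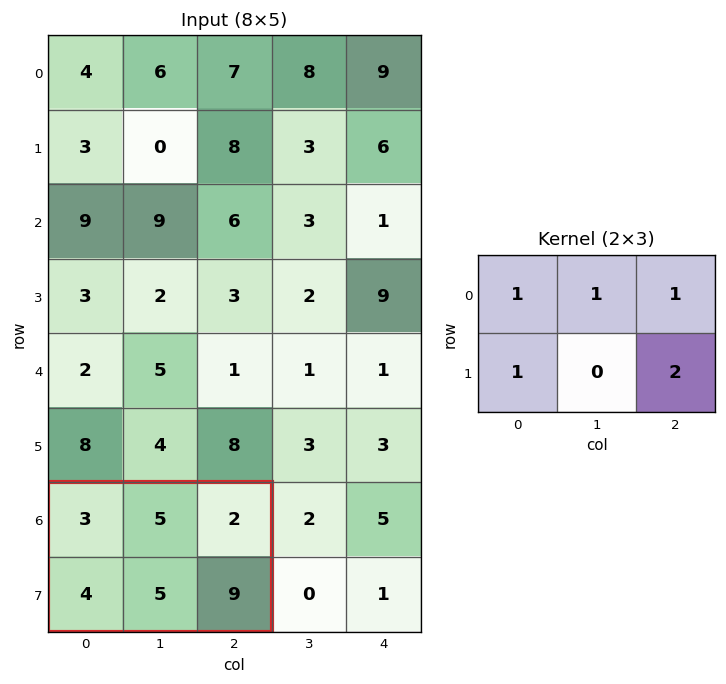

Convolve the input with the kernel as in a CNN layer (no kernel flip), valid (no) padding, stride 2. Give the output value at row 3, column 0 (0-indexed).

The receptive field on the input at this output position is [3 5 2 / 4 5 9]. Elementwise product with the kernel and sum: 3·1 + 5·1 + 2·1 + 4·1 + 9·2.

32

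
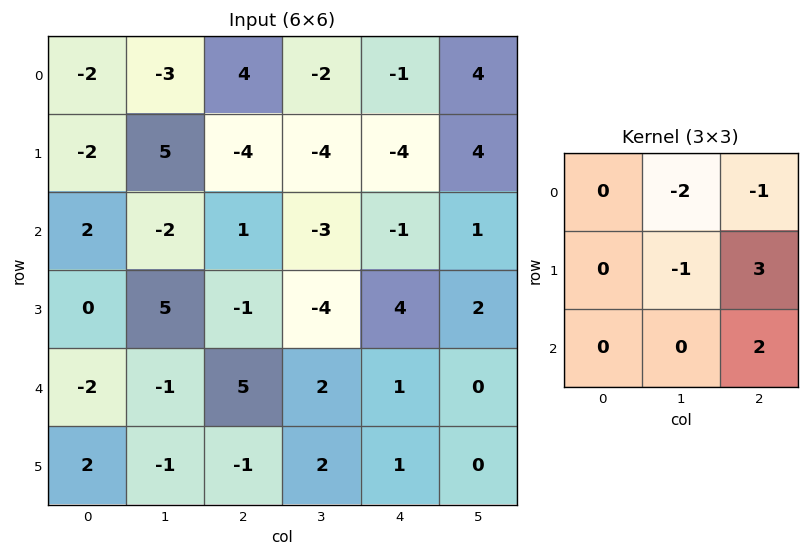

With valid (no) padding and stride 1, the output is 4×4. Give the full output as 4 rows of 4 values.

Output[0,0]: The receptive field on the input at this output position is [-2 -3 4 / -2 5 -4 / 2 -2 1]. Elementwise product with the kernel and sum: -3·-2 + 4·-1 + 5·-1 + -4·3 + 1·2.
Output[0,1]: The receptive field on the input at this output position is [-3 4 -2 / 5 -4 -4 / -2 1 -3]. Elementwise product with the kernel and sum: 4·-2 + -2·-1 + -4·-1 + -4·3 + -3·2.

-13 -20 -5 16
-3 -6 20 12
5 -6 25 3
5 11 7 -11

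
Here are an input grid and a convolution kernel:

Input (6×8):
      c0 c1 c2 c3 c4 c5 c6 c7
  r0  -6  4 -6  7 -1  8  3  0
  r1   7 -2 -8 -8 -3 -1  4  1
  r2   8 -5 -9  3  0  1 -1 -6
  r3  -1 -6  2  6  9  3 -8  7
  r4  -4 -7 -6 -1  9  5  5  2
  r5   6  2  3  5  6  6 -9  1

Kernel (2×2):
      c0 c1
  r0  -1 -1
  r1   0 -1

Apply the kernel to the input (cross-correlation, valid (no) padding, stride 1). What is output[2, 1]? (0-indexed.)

The receptive field on the input at this output position is [-5 -9 / -6 2]. Elementwise product with the kernel and sum: -5·-1 + -9·-1 + 2·-1.

12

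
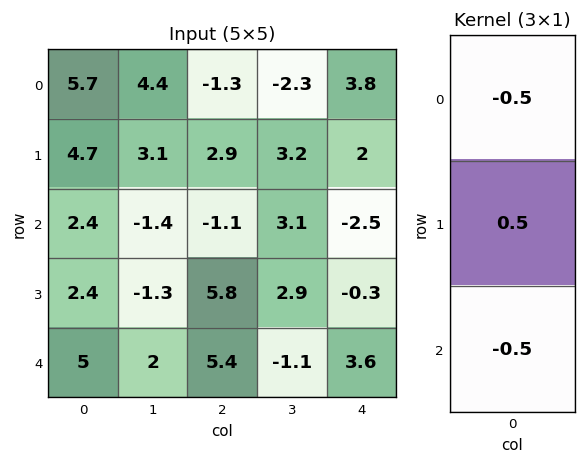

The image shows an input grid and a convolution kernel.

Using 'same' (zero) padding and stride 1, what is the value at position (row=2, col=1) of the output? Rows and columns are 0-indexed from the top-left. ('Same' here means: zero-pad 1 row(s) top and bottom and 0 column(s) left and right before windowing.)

-1.6

The receptive field on the zero-padded input at this output position is [3.1 / -1.4 / -1.3]. Elementwise product with the kernel and sum: 3.1·-0.5 + -1.4·0.5 + -1.3·-0.5.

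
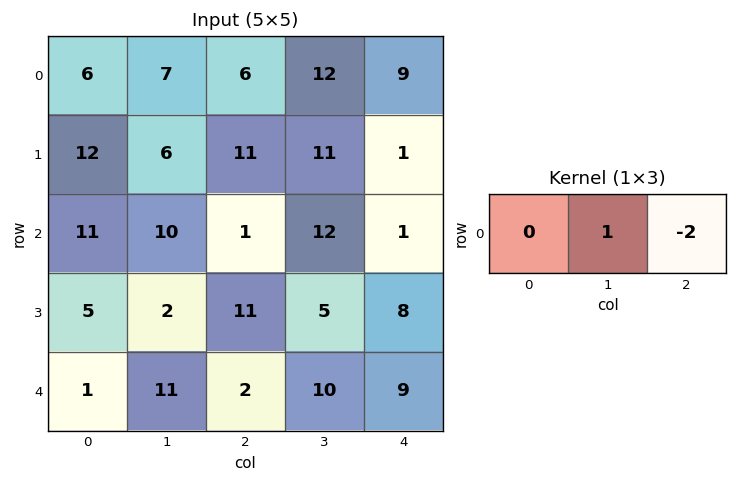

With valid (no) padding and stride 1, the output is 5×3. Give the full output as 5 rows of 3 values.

-5 -18 -6
-16 -11 9
8 -23 10
-20 1 -11
7 -18 -8

Output[0,0]: The receptive field on the input at this output position is [6 7 6]. Elementwise product with the kernel and sum: 7·1 + 6·-2.
Output[0,1]: The receptive field on the input at this output position is [7 6 12]. Elementwise product with the kernel and sum: 6·1 + 12·-2.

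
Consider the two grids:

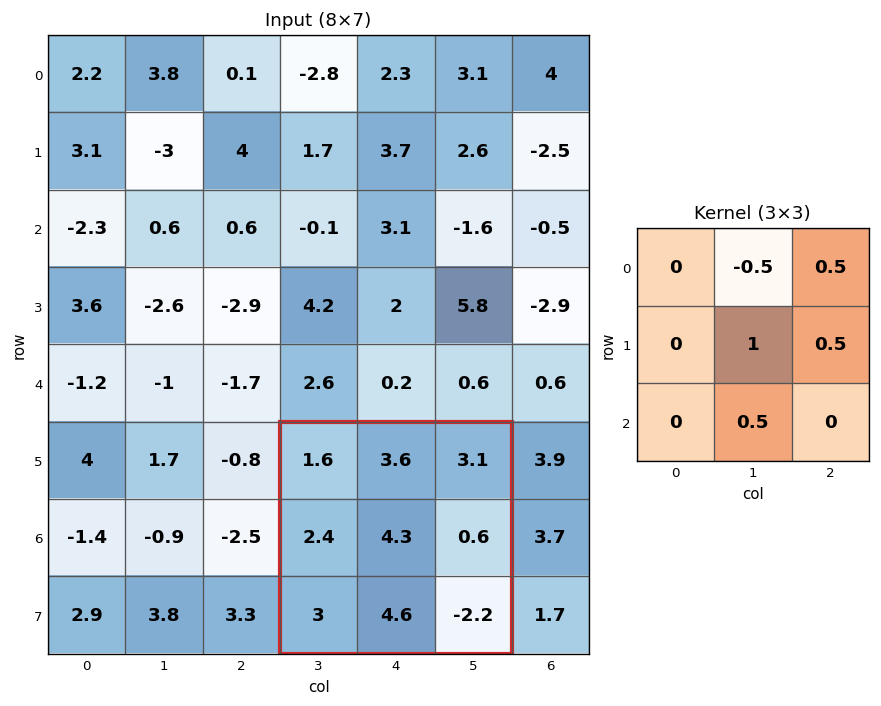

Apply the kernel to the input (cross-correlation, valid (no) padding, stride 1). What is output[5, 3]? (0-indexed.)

6.65

The receptive field on the input at this output position is [1.6 3.6 3.1 / 2.4 4.3 0.6 / 3 4.6 -2.2]. Elementwise product with the kernel and sum: 3.6·-0.5 + 3.1·0.5 + 4.3·1 + 0.6·0.5 + 4.6·0.5.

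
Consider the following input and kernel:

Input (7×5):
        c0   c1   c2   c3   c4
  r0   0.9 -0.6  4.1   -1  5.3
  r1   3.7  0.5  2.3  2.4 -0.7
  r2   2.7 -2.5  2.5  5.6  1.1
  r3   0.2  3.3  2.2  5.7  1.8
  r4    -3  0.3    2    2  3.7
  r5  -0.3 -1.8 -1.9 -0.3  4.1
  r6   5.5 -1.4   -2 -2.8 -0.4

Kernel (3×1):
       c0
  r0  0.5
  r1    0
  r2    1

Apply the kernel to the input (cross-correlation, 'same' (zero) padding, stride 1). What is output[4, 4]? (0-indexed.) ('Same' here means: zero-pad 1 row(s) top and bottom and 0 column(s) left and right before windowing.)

The receptive field on the zero-padded input at this output position is [1.8 / 3.7 / 4.1]. Elementwise product with the kernel and sum: 1.8·0.5 + 4.1·1.

5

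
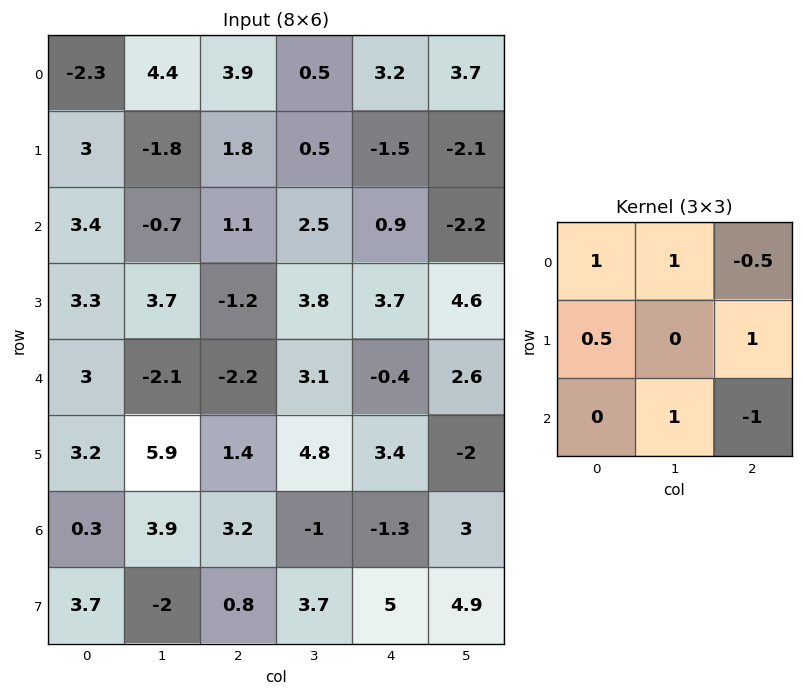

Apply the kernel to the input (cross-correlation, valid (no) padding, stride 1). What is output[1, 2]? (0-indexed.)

The receptive field on the input at this output position is [1.8 0.5 -1.5 / 1.1 2.5 0.9 / -1.2 3.8 3.7]. Elementwise product with the kernel and sum: 1.8·1 + 0.5·1 + -1.5·-0.5 + 1.1·0.5 + 0.9·1 + 3.8·1 + 3.7·-1.

4.6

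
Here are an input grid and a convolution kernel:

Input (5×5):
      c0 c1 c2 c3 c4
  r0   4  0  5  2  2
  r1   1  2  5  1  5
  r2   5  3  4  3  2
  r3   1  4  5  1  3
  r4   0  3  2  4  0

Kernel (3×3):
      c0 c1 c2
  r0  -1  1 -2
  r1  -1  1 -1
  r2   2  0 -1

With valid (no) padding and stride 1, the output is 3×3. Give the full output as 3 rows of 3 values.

-12 6 -10
-18 6 -10
-14 -3 -8

Output[0,0]: The receptive field on the input at this output position is [4 0 5 / 1 2 5 / 5 3 4]. Elementwise product with the kernel and sum: 4·-1 + 0·1 + 5·-2 + 1·-1 + 2·1 + 5·-1 + 5·2 + 4·-1.
Output[0,1]: The receptive field on the input at this output position is [0 5 2 / 2 5 1 / 3 4 3]. Elementwise product with the kernel and sum: 0·-1 + 5·1 + 2·-2 + 2·-1 + 5·1 + 1·-1 + 3·2 + 3·-1.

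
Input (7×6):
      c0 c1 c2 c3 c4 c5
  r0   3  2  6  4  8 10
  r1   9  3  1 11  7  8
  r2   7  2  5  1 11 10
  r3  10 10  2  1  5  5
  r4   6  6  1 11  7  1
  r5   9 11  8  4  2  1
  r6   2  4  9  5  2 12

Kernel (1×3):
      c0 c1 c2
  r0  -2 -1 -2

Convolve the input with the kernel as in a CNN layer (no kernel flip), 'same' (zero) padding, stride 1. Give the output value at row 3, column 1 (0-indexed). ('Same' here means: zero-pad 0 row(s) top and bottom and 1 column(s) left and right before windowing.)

The receptive field on the zero-padded input at this output position is [10 10 2]. Elementwise product with the kernel and sum: 10·-2 + 10·-1 + 2·-2.

-34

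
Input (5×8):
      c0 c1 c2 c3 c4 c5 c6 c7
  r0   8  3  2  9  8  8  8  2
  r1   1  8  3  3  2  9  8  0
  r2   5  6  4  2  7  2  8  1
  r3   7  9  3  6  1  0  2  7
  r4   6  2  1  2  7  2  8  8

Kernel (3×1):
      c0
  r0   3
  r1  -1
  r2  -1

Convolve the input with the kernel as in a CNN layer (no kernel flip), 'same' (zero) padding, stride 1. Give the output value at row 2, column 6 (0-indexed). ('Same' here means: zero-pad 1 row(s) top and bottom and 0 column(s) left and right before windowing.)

14

The receptive field on the zero-padded input at this output position is [8 / 8 / 2]. Elementwise product with the kernel and sum: 8·3 + 8·-1 + 2·-1.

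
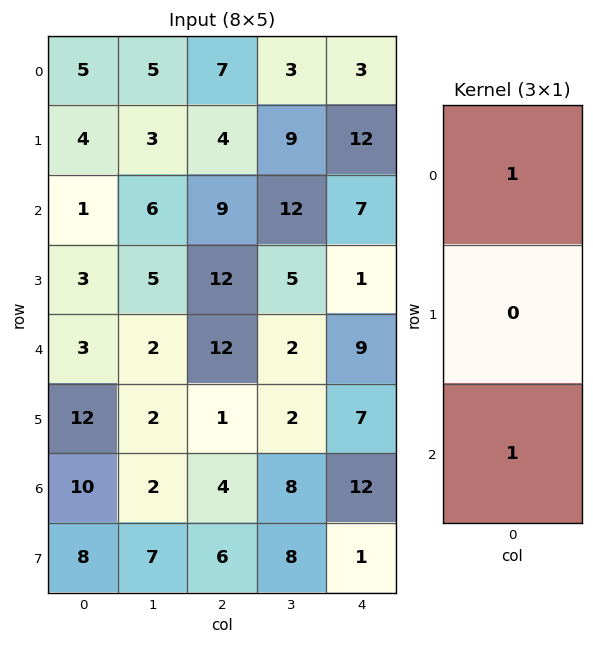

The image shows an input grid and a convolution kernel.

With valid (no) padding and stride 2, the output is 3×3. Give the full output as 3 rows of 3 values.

Output[0,0]: The receptive field on the input at this output position is [5 / 4 / 1]. Elementwise product with the kernel and sum: 5·1 + 1·1.
Output[0,1]: The receptive field on the input at this output position is [7 / 4 / 9]. Elementwise product with the kernel and sum: 7·1 + 9·1.

6 16 10
4 21 16
13 16 21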